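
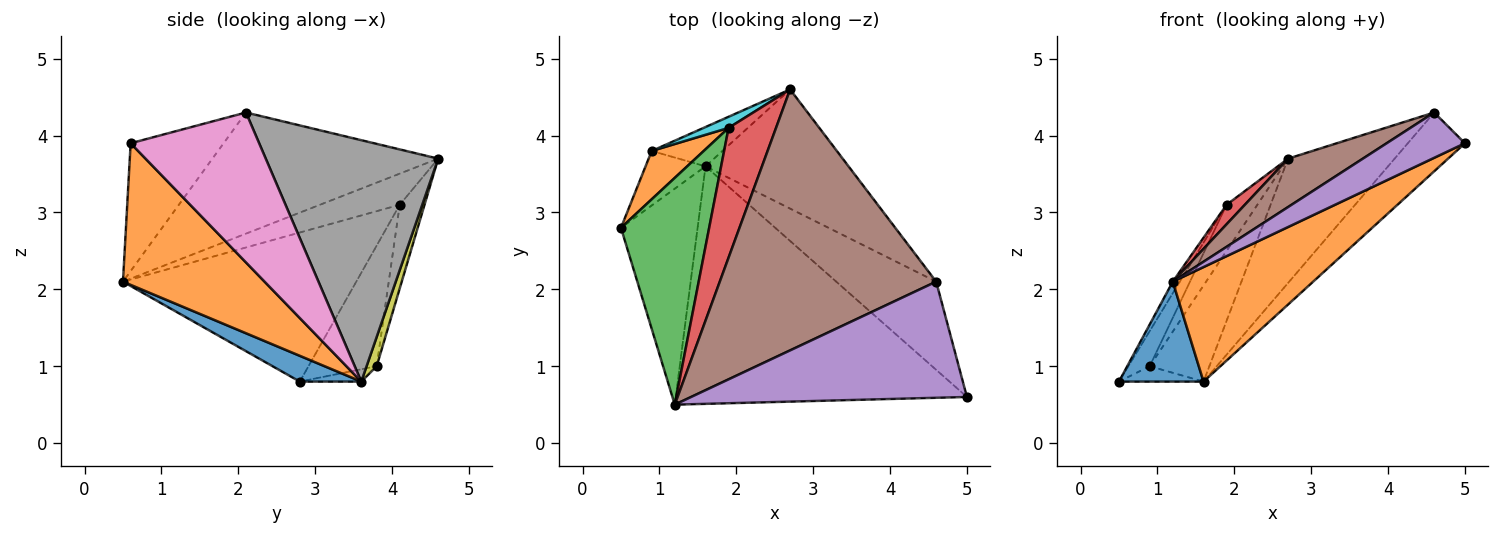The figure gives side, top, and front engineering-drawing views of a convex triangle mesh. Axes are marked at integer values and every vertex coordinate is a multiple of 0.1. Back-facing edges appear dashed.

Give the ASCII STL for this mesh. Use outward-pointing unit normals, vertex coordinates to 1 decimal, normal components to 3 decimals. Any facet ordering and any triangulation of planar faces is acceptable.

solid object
 facet normal 0.292 -0.402 -0.868
  outer loop
   vertex 1.6 3.6 0.8
   vertex 1.2 0.5 2.1
   vertex 0.5 2.8 0.8
  endloop
 endfacet
 facet normal 0.401 -0.398 -0.825
  outer loop
   vertex 1.6 3.6 0.8
   vertex 5.0 0.6 3.9
   vertex 1.2 0.5 2.1
  endloop
 endfacet
 facet normal -0.860 0.026 0.509
  outer loop
   vertex 1.9 4.1 3.1
   vertex 0.5 2.8 0.8
   vertex 1.2 0.5 2.1
  endloop
 endfacet
 facet normal -0.544 -0.125 0.830
  outer loop
   vertex 1.9 4.1 3.1
   vertex 1.2 0.5 2.1
   vertex 2.7 4.6 3.7
  endloop
 endfacet
 facet normal -0.396 -0.334 0.855
  outer loop
   vertex 4.6 2.1 4.3
   vertex 1.2 0.5 2.1
   vertex 5.0 0.6 3.9
  endloop
 endfacet
 facet normal -0.482 -0.160 0.861
  outer loop
   vertex 4.6 2.1 4.3
   vertex 2.7 4.6 3.7
   vertex 1.2 0.5 2.1
  endloop
 endfacet
 facet normal 0.780 0.347 -0.520
  outer loop
   vertex 4.6 2.1 4.3
   vertex 5.0 0.6 3.9
   vertex 1.6 3.6 0.8
  endloop
 endfacet
 facet normal 0.760 0.469 -0.450
  outer loop
   vertex 4.6 2.1 4.3
   vertex 1.6 3.6 0.8
   vertex 2.7 4.6 3.7
  endloop
 endfacet
 facet normal 0.154 0.915 -0.374
  outer loop
   vertex 0.9 3.8 1.0
   vertex 2.7 4.6 3.7
   vertex 1.6 3.6 0.8
  endloop
 endfacet
 facet normal -0.617 0.765 0.184
  outer loop
   vertex 0.9 3.8 1.0
   vertex 1.9 4.1 3.1
   vertex 2.7 4.6 3.7
  endloop
 endfacet
 facet normal -0.194 0.266 -0.944
  outer loop
   vertex 0.9 3.8 1.0
   vertex 1.6 3.6 0.8
   vertex 0.5 2.8 0.8
  endloop
 endfacet
 facet normal -0.882 0.277 0.381
  outer loop
   vertex 0.9 3.8 1.0
   vertex 0.5 2.8 0.8
   vertex 1.9 4.1 3.1
  endloop
 endfacet
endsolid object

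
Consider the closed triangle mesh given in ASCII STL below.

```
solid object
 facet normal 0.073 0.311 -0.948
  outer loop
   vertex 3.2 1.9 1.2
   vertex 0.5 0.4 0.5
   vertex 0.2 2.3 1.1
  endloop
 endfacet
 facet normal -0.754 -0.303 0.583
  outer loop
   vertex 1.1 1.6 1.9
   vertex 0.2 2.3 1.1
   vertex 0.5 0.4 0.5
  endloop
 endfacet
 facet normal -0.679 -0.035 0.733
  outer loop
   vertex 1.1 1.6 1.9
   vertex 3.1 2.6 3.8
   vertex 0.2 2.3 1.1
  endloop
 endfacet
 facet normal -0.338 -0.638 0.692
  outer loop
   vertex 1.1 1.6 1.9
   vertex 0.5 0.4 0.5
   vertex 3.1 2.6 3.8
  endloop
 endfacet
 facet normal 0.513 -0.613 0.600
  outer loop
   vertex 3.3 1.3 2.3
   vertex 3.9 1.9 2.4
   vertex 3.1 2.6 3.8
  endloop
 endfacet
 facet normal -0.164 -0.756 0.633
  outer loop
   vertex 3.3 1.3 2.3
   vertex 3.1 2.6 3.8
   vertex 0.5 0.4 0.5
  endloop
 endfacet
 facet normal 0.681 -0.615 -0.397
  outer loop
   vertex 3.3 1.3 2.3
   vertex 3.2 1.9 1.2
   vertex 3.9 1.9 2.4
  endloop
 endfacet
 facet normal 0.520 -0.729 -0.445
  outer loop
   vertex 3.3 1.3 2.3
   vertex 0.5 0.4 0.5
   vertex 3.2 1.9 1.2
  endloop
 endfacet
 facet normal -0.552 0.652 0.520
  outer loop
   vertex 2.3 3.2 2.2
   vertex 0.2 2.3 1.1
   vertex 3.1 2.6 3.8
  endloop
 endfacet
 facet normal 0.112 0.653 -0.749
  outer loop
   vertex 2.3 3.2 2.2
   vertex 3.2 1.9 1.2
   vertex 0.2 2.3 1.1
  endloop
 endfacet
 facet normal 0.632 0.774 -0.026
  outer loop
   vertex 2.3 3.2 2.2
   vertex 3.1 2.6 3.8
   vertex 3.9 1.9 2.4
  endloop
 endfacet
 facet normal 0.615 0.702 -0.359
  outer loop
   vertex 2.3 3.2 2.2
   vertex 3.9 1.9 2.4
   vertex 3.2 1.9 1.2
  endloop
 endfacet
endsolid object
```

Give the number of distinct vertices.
8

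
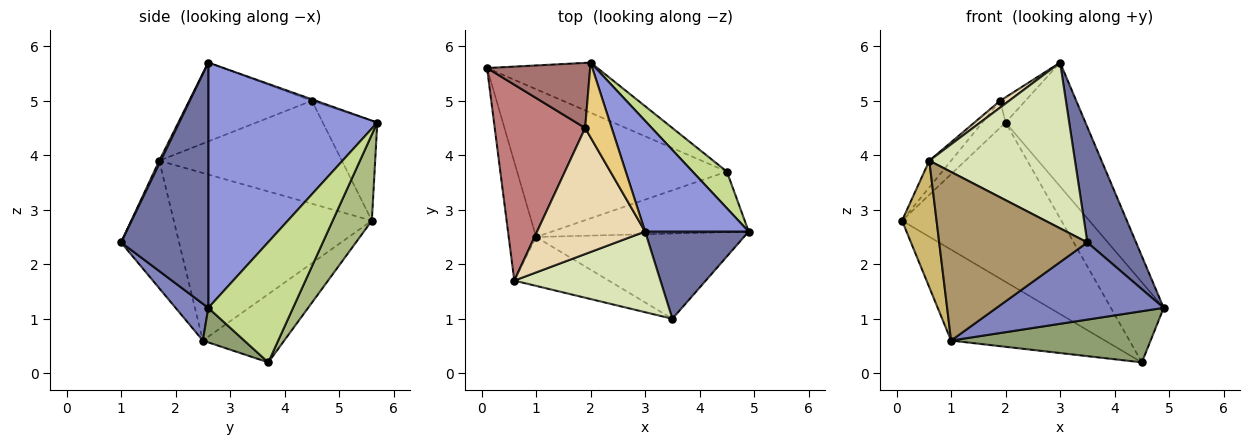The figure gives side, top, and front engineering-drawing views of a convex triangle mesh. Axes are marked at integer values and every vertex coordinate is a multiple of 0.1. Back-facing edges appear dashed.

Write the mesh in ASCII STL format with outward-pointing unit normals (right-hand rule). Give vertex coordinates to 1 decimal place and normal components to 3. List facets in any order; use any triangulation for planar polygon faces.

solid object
 facet normal 0.819 -0.457 0.346
  outer loop
   vertex 3.0 2.6 5.7
   vertex 3.5 1.0 2.4
   vertex 4.9 2.6 1.2
  endloop
 endfacet
 facet normal 0.130 -0.665 -0.735
  outer loop
   vertex 1.0 2.5 0.6
   vertex 4.9 2.6 1.2
   vertex 3.5 1.0 2.4
  endloop
 endfacet
 facet normal 0.845 0.399 0.357
  outer loop
   vertex 2.0 5.7 4.6
   vertex 3.0 2.6 5.7
   vertex 4.9 2.6 1.2
  endloop
 endfacet
 facet normal -0.267 0.505 -0.821
  outer loop
   vertex 4.5 3.7 0.2
   vertex 1.0 2.5 0.6
   vertex 0.1 5.6 2.8
  endloop
 endfacet
 facet normal 0.133 -0.640 -0.757
  outer loop
   vertex 4.5 3.7 0.2
   vertex 4.9 2.6 1.2
   vertex 1.0 2.5 0.6
  endloop
 endfacet
 facet normal 0.228 0.929 -0.292
  outer loop
   vertex 4.5 3.7 0.2
   vertex 0.1 5.6 2.8
   vertex 2.0 5.7 4.6
  endloop
 endfacet
 facet normal 0.825 0.514 0.235
  outer loop
   vertex 4.5 3.7 0.2
   vertex 2.0 5.7 4.6
   vertex 4.9 2.6 1.2
  endloop
 endfacet
 facet normal 0.009 -0.899 0.437
  outer loop
   vertex 0.6 1.7 3.9
   vertex 3.5 1.0 2.4
   vertex 3.0 2.6 5.7
  endloop
 endfacet
 facet normal -0.352 -0.899 -0.261
  outer loop
   vertex 0.6 1.7 3.9
   vertex 1.0 2.5 0.6
   vertex 3.5 1.0 2.4
  endloop
 endfacet
 facet normal -0.973 -0.170 -0.159
  outer loop
   vertex 0.6 1.7 3.9
   vertex 0.1 5.6 2.8
   vertex 1.0 2.5 0.6
  endloop
 endfacet
 facet normal -0.050 0.320 0.946
  outer loop
   vertex 1.9 4.5 5.0
   vertex 3.0 2.6 5.7
   vertex 2.0 5.7 4.6
  endloop
 endfacet
 facet normal -0.589 -0.044 0.807
  outer loop
   vertex 1.9 4.5 5.0
   vertex 0.6 1.7 3.9
   vertex 3.0 2.6 5.7
  endloop
 endfacet
 facet normal -0.667 0.285 0.688
  outer loop
   vertex 1.9 4.5 5.0
   vertex 2.0 5.7 4.6
   vertex 0.1 5.6 2.8
  endloop
 endfacet
 facet normal -0.748 0.089 0.657
  outer loop
   vertex 1.9 4.5 5.0
   vertex 0.1 5.6 2.8
   vertex 0.6 1.7 3.9
  endloop
 endfacet
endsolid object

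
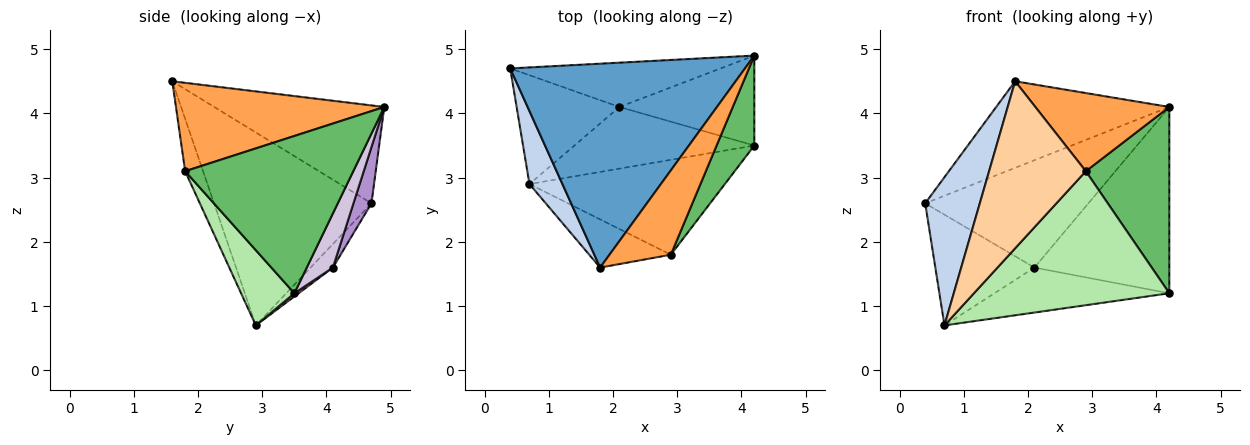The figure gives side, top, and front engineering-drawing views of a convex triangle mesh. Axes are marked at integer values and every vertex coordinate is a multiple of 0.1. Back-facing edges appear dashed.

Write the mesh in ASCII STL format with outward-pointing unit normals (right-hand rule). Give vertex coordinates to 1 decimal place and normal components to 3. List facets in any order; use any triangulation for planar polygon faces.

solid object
 facet normal -0.358 0.365 0.859
  outer loop
   vertex 1.8 1.6 4.5
   vertex 4.2 4.9 4.1
   vertex 0.4 4.7 2.6
  endloop
 endfacet
 facet normal -0.933 -0.324 0.159
  outer loop
   vertex 0.7 2.9 0.7
   vertex 1.8 1.6 4.5
   vertex 0.4 4.7 2.6
  endloop
 endfacet
 facet normal 0.726 -0.467 0.504
  outer loop
   vertex 2.9 1.8 3.1
   vertex 4.2 4.9 4.1
   vertex 1.8 1.6 4.5
  endloop
 endfacet
 facet normal -0.175 -0.946 -0.273
  outer loop
   vertex 2.9 1.8 3.1
   vertex 1.8 1.6 4.5
   vertex 0.7 2.9 0.7
  endloop
 endfacet
 facet normal 0.876 -0.435 0.210
  outer loop
   vertex 4.2 3.5 1.2
   vertex 4.2 4.9 4.1
   vertex 2.9 1.8 3.1
  endloop
 endfacet
 facet normal 0.217 -0.797 -0.564
  outer loop
   vertex 4.2 3.5 1.2
   vertex 2.9 1.8 3.1
   vertex 0.7 2.9 0.7
  endloop
 endfacet
 facet normal -0.159 0.704 -0.692
  outer loop
   vertex 2.1 4.1 1.6
   vertex 0.7 2.9 0.7
   vertex 0.4 4.7 2.6
  endloop
 endfacet
 facet normal 0.014 0.589 -0.808
  outer loop
   vertex 2.1 4.1 1.6
   vertex 4.2 3.5 1.2
   vertex 0.7 2.9 0.7
  endloop
 endfacet
 facet normal 0.101 0.920 -0.379
  outer loop
   vertex 2.1 4.1 1.6
   vertex 0.4 4.7 2.6
   vertex 4.2 4.9 4.1
  endloop
 endfacet
 facet normal 0.172 0.887 -0.428
  outer loop
   vertex 2.1 4.1 1.6
   vertex 4.2 4.9 4.1
   vertex 4.2 3.5 1.2
  endloop
 endfacet
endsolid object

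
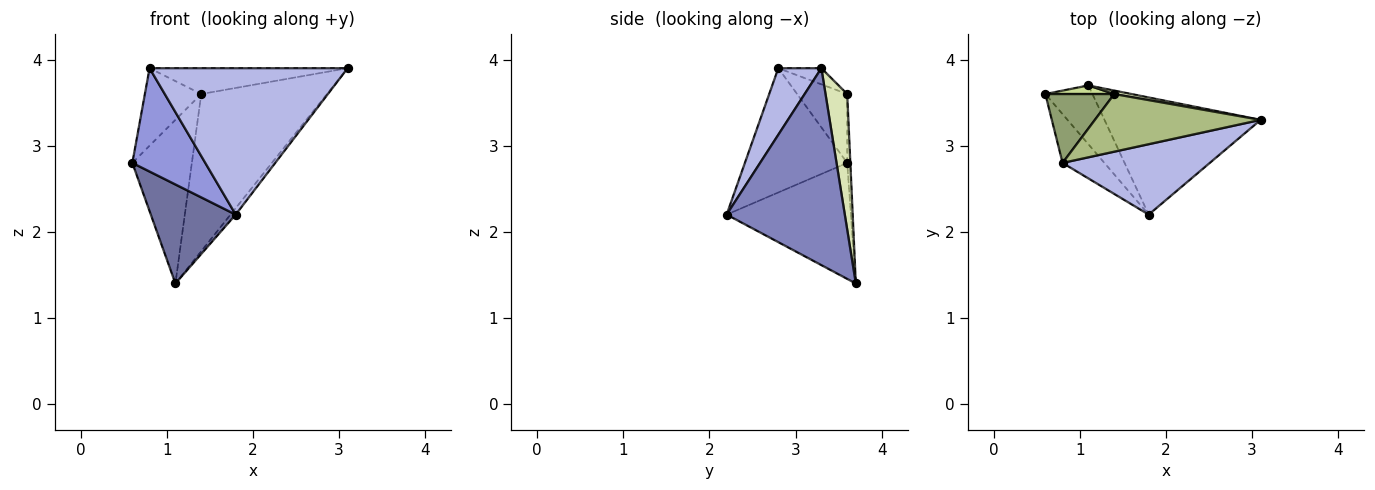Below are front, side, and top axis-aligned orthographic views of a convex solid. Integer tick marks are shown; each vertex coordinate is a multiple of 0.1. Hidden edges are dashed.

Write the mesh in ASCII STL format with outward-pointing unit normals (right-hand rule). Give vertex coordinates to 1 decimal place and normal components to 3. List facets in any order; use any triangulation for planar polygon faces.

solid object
 facet normal -0.783 -0.535 -0.318
  outer loop
   vertex 1.1 3.7 1.4
   vertex 1.8 2.2 2.2
   vertex 0.6 3.6 2.8
  endloop
 endfacet
 facet normal 0.783 0.034 -0.621
  outer loop
   vertex 1.1 3.7 1.4
   vertex 3.1 3.3 3.9
   vertex 1.8 2.2 2.2
  endloop
 endfacet
 facet normal -0.785 -0.560 -0.264
  outer loop
   vertex 0.8 2.8 3.9
   vertex 0.6 3.6 2.8
   vertex 1.8 2.2 2.2
  endloop
 endfacet
 facet normal 0.192 -0.884 0.425
  outer loop
   vertex 0.8 2.8 3.9
   vertex 1.8 2.2 2.2
   vertex 3.1 3.3 3.9
  endloop
 endfacet
 facet normal -0.553 0.623 0.553
  outer loop
   vertex 1.4 3.6 3.6
   vertex 0.6 3.6 2.8
   vertex 0.8 2.8 3.9
  endloop
 endfacet
 facet normal -0.089 0.407 0.909
  outer loop
   vertex 1.4 3.6 3.6
   vertex 0.8 2.8 3.9
   vertex 3.1 3.3 3.9
  endloop
 endfacet
 facet normal -0.052 0.997 0.052
  outer loop
   vertex 1.4 3.6 3.6
   vertex 1.1 3.7 1.4
   vertex 0.6 3.6 2.8
  endloop
 endfacet
 facet normal 0.170 0.985 0.022
  outer loop
   vertex 1.4 3.6 3.6
   vertex 3.1 3.3 3.9
   vertex 1.1 3.7 1.4
  endloop
 endfacet
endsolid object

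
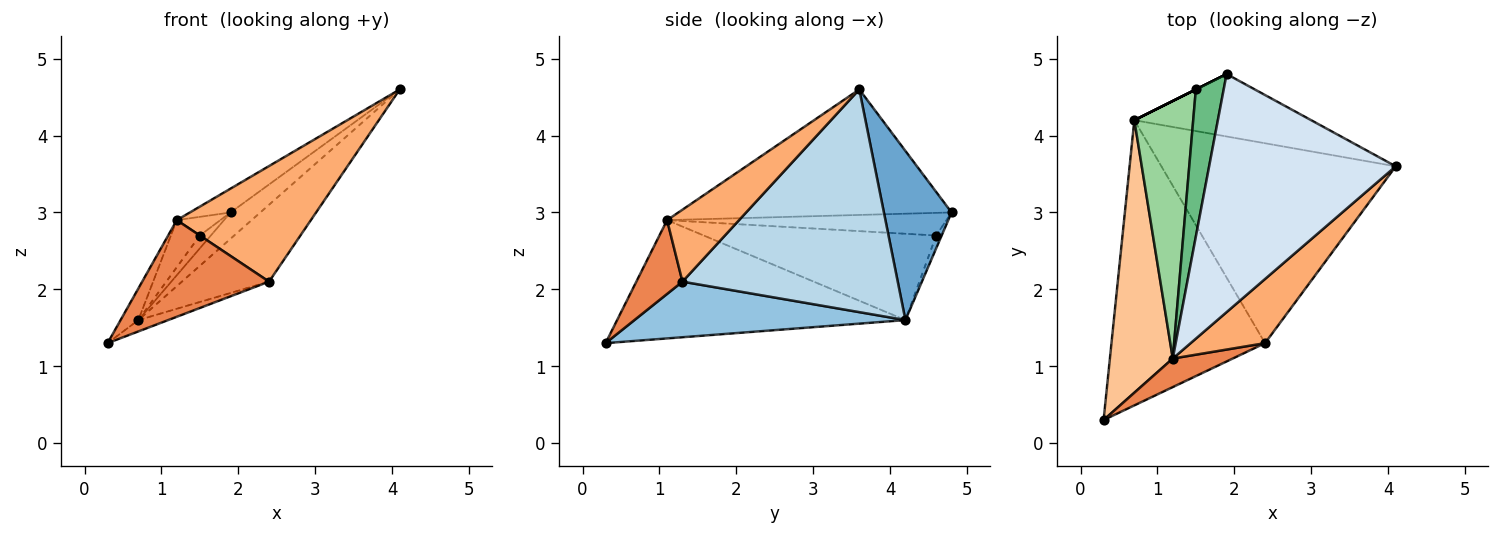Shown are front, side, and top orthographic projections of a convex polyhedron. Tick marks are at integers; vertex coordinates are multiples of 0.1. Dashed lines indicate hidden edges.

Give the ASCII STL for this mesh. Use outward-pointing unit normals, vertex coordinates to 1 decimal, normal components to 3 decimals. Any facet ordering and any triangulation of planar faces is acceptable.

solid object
 facet normal 0.661 0.291 -0.691
  outer loop
   vertex 0.7 4.2 1.6
   vertex 1.9 4.8 3.0
   vertex 4.1 3.6 4.6
  endloop
 endfacet
 facet normal 0.340 0.037 -0.940
  outer loop
   vertex 2.4 1.3 2.1
   vertex 0.3 0.3 1.3
   vertex 0.7 4.2 1.6
  endloop
 endfacet
 facet normal 0.664 0.269 -0.698
  outer loop
   vertex 2.4 1.3 2.1
   vertex 0.7 4.2 1.6
   vertex 4.1 3.6 4.6
  endloop
 endfacet
 facet normal -0.556 0.083 0.827
  outer loop
   vertex 1.2 1.1 2.9
   vertex 4.1 3.6 4.6
   vertex 1.9 4.8 3.0
  endloop
 endfacet
 facet normal 0.329 -0.906 0.268
  outer loop
   vertex 1.2 1.1 2.9
   vertex 0.3 0.3 1.3
   vertex 2.4 1.3 2.1
  endloop
 endfacet
 facet normal 0.425 -0.792 0.439
  outer loop
   vertex 1.2 1.1 2.9
   vertex 2.4 1.3 2.1
   vertex 4.1 3.6 4.6
  endloop
 endfacet
 facet normal -0.882 0.054 0.469
  outer loop
   vertex 1.2 1.1 2.9
   vertex 0.7 4.2 1.6
   vertex 0.3 0.3 1.3
  endloop
 endfacet
 facet normal -0.447 0.894 0.000
  outer loop
   vertex 1.5 4.6 2.7
   vertex 1.9 4.8 3.0
   vertex 0.7 4.2 1.6
  endloop
 endfacet
 facet normal -0.628 0.098 0.772
  outer loop
   vertex 1.5 4.6 2.7
   vertex 1.2 1.1 2.9
   vertex 1.9 4.8 3.0
  endloop
 endfacet
 facet normal -0.822 0.102 0.560
  outer loop
   vertex 1.5 4.6 2.7
   vertex 0.7 4.2 1.6
   vertex 1.2 1.1 2.9
  endloop
 endfacet
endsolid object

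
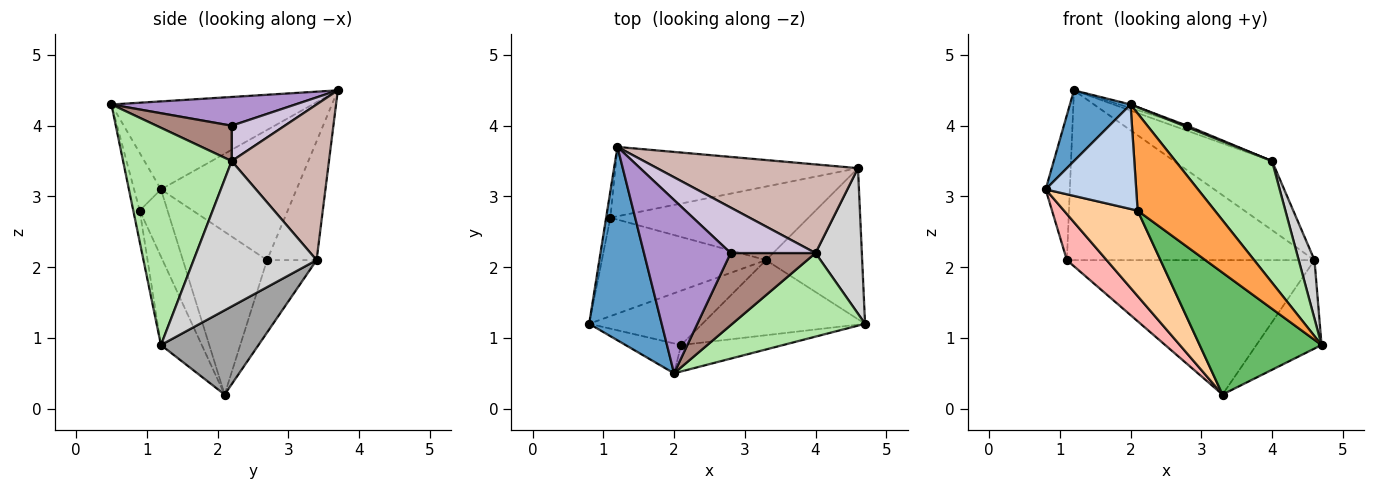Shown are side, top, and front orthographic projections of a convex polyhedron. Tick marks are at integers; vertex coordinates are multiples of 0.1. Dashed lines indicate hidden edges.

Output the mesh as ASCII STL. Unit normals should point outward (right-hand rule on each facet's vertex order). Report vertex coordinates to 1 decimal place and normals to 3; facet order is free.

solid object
 facet normal -0.752 -0.227 0.619
  outer loop
   vertex 2.0 0.5 4.3
   vertex 1.2 3.7 4.5
   vertex 0.8 1.2 3.1
  endloop
 endfacet
 facet normal -0.274 -0.924 -0.265
  outer loop
   vertex 2.1 0.9 2.8
   vertex 2.0 0.5 4.3
   vertex 0.8 1.2 3.1
  endloop
 endfacet
 facet normal -0.080 -0.962 -0.262
  outer loop
   vertex 2.1 0.9 2.8
   vertex 4.7 1.2 0.9
   vertex 2.0 0.5 4.3
  endloop
 endfacet
 facet normal -0.304 -0.804 -0.511
  outer loop
   vertex 2.1 0.9 2.8
   vertex 0.8 1.2 3.1
   vertex 3.3 2.1 0.2
  endloop
 endfacet
 facet normal -0.274 -0.819 -0.504
  outer loop
   vertex 2.1 0.9 2.8
   vertex 3.3 2.1 0.2
   vertex 4.7 1.2 0.9
  endloop
 endfacet
 facet normal 0.680 -0.604 0.415
  outer loop
   vertex 4.0 2.2 3.5
   vertex 2.0 0.5 4.3
   vertex 4.7 1.2 0.9
  endloop
 endfacet
 facet normal -0.984 0.175 -0.032
  outer loop
   vertex 1.1 2.7 2.1
   vertex 0.8 1.2 3.1
   vertex 1.2 3.7 4.5
  endloop
 endfacet
 facet normal -0.668 -0.316 -0.674
  outer loop
   vertex 1.1 2.7 2.1
   vertex 3.3 2.1 0.2
   vertex 0.8 1.2 3.1
  endloop
 endfacet
 facet normal 0.315 0.019 0.949
  outer loop
   vertex 2.8 2.2 4.0
   vertex 1.2 3.7 4.5
   vertex 2.0 0.5 4.3
  endloop
 endfacet
 facet normal 0.383 0.102 0.918
  outer loop
   vertex 2.8 2.2 4.0
   vertex 4.0 2.2 3.5
   vertex 1.2 3.7 4.5
  endloop
 endfacet
 facet normal 0.385 -0.018 0.923
  outer loop
   vertex 2.8 2.2 4.0
   vertex 2.0 0.5 4.3
   vertex 4.0 2.2 3.5
  endloop
 endfacet
 facet normal 0.521 0.525 0.673
  outer loop
   vertex 4.6 3.4 2.1
   vertex 1.2 3.7 4.5
   vertex 4.0 2.2 3.5
  endloop
 endfacet
 facet normal -0.182 0.910 -0.372
  outer loop
   vertex 4.6 3.4 2.1
   vertex 1.1 2.7 2.1
   vertex 1.2 3.7 4.5
  endloop
 endfacet
 facet normal -0.173 0.864 -0.473
  outer loop
   vertex 4.6 3.4 2.1
   vertex 3.3 2.1 0.2
   vertex 1.1 2.7 2.1
  endloop
 endfacet
 facet normal 0.603 0.403 -0.688
  outer loop
   vertex 4.6 3.4 2.1
   vertex 4.7 1.2 0.9
   vertex 3.3 2.1 0.2
  endloop
 endfacet
 facet normal 0.946 -0.121 0.301
  outer loop
   vertex 4.6 3.4 2.1
   vertex 4.0 2.2 3.5
   vertex 4.7 1.2 0.9
  endloop
 endfacet
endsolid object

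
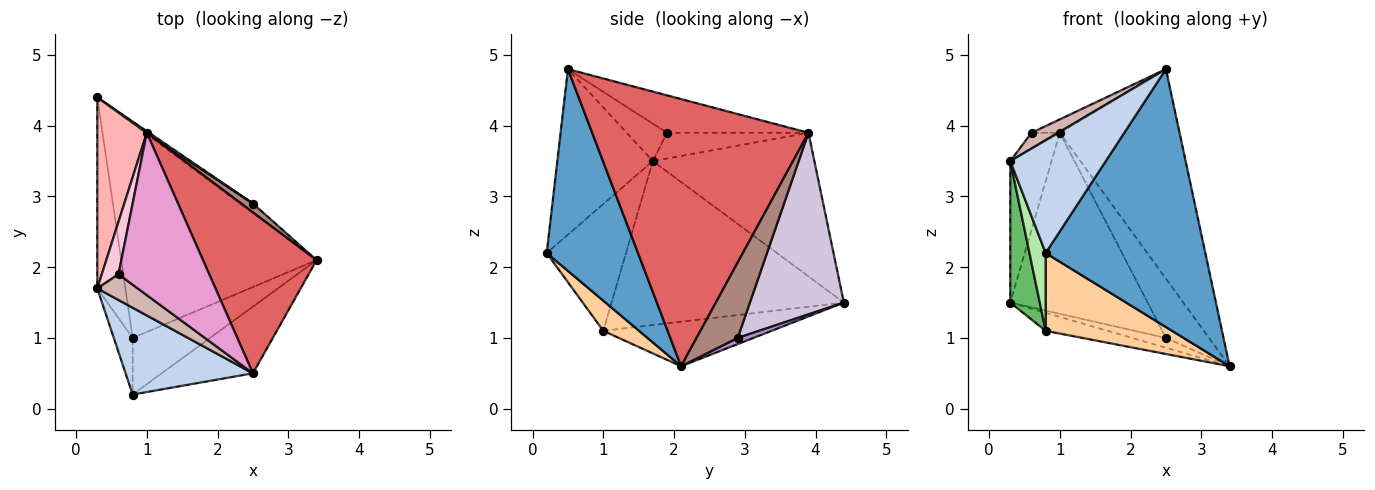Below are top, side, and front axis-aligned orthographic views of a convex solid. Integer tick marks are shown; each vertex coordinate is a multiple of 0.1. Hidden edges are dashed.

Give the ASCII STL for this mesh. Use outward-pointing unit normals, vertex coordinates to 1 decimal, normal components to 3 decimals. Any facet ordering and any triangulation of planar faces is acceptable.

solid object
 facet normal 0.484 -0.847 -0.219
  outer loop
   vertex 2.5 0.5 4.8
   vertex 0.8 0.2 2.2
   vertex 3.4 2.1 0.6
  endloop
 endfacet
 facet normal -0.621 -0.621 0.478
  outer loop
   vertex 0.3 1.7 3.5
   vertex 0.8 0.2 2.2
   vertex 2.5 0.5 4.8
  endloop
 endfacet
 facet normal -0.221 0.082 -0.972
  outer loop
   vertex 0.8 1.0 1.1
   vertex 0.3 4.4 1.5
   vertex 3.4 2.1 0.6
  endloop
 endfacet
 facet normal 0.223 -0.788 -0.573
  outer loop
   vertex 0.8 1.0 1.1
   vertex 3.4 2.1 0.6
   vertex 0.8 0.2 2.2
  endloop
 endfacet
 facet normal -0.978 -0.124 -0.168
  outer loop
   vertex 0.8 1.0 1.1
   vertex 0.3 1.7 3.5
   vertex 0.3 4.4 1.5
  endloop
 endfacet
 facet normal -0.969 -0.198 -0.144
  outer loop
   vertex 0.8 1.0 1.1
   vertex 0.8 0.2 2.2
   vertex 0.3 1.7 3.5
  endloop
 endfacet
 facet normal 0.820 0.454 0.349
  outer loop
   vertex 1.0 3.9 3.9
   vertex 2.5 0.5 4.8
   vertex 3.4 2.1 0.6
  endloop
 endfacet
 facet normal -0.919 0.235 0.317
  outer loop
   vertex 1.0 3.9 3.9
   vertex 0.3 4.4 1.5
   vertex 0.3 1.7 3.5
  endloop
 endfacet
 facet normal 0.319 0.686 -0.654
  outer loop
   vertex 2.5 2.9 1.0
   vertex 3.4 2.1 0.6
   vertex 0.3 4.4 1.5
  endloop
 endfacet
 facet normal 0.564 0.825 0.007
  outer loop
   vertex 2.5 2.9 1.0
   vertex 0.3 4.4 1.5
   vertex 1.0 3.9 3.9
  endloop
 endfacet
 facet normal 0.687 0.719 0.107
  outer loop
   vertex 2.5 2.9 1.0
   vertex 1.0 3.9 3.9
   vertex 3.4 2.1 0.6
  endloop
 endfacet
 facet normal -0.619 -0.410 0.670
  outer loop
   vertex 0.6 1.9 3.9
   vertex 0.3 1.7 3.5
   vertex 2.5 0.5 4.8
  endloop
 endfacet
 facet normal -0.380 0.076 0.922
  outer loop
   vertex 0.6 1.9 3.9
   vertex 2.5 0.5 4.8
   vertex 1.0 3.9 3.9
  endloop
 endfacet
 facet normal -0.827 0.165 0.537
  outer loop
   vertex 0.6 1.9 3.9
   vertex 1.0 3.9 3.9
   vertex 0.3 1.7 3.5
  endloop
 endfacet
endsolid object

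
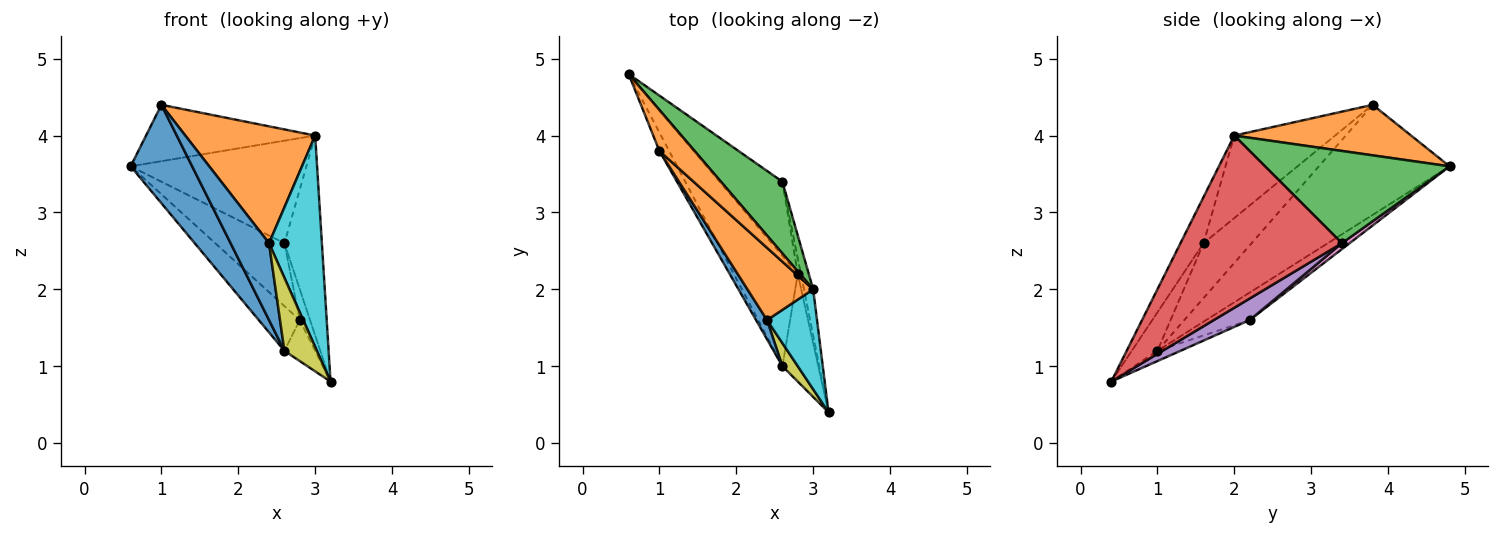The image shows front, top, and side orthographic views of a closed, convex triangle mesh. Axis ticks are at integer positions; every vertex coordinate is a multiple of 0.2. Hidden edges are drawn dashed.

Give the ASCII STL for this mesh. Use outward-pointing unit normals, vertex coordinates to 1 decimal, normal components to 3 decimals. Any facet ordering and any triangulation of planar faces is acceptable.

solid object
 facet normal -0.902 -0.424 -0.080
  outer loop
   vertex 2.6 1.0 1.2
   vertex 1.0 3.8 4.4
   vertex 0.6 4.8 3.6
  endloop
 endfacet
 facet normal 0.646 0.618 0.449
  outer loop
   vertex 3.0 2.0 4.0
   vertex 0.6 4.8 3.6
   vertex 1.0 3.8 4.4
  endloop
 endfacet
 facet normal 0.652 0.621 0.435
  outer loop
   vertex 3.0 2.0 4.0
   vertex 2.6 3.4 2.6
   vertex 0.6 4.8 3.6
  endloop
 endfacet
 facet normal 0.973 0.226 -0.052
  outer loop
   vertex 3.0 2.0 4.0
   vertex 3.2 0.4 0.8
   vertex 2.6 3.4 2.6
  endloop
 endfacet
 facet normal 0.953 0.272 -0.136
  outer loop
   vertex 2.8 2.2 1.6
   vertex 2.6 3.4 2.6
   vertex 3.2 0.4 0.8
  endloop
 endfacet
 facet normal -0.258 0.344 -0.903
  outer loop
   vertex 2.8 2.2 1.6
   vertex 3.2 0.4 0.8
   vertex 2.6 1.0 1.2
  endloop
 endfacet
 facet normal 0.072 0.646 -0.760
  outer loop
   vertex 2.8 2.2 1.6
   vertex 0.6 4.8 3.6
   vertex 2.6 3.4 2.6
  endloop
 endfacet
 facet normal -0.371 0.349 -0.861
  outer loop
   vertex 2.8 2.2 1.6
   vertex 2.6 1.0 1.2
   vertex 0.6 4.8 3.6
  endloop
 endfacet
 facet normal -0.601 -0.762 0.241
  outer loop
   vertex 2.4 1.6 2.6
   vertex 2.6 1.0 1.2
   vertex 3.2 0.4 0.8
  endloop
 endfacet
 facet normal -0.367 -0.841 0.398
  outer loop
   vertex 2.4 1.6 2.6
   vertex 3.2 0.4 0.8
   vertex 3.0 2.0 4.0
  endloop
 endfacet
 facet normal -0.772 -0.617 0.154
  outer loop
   vertex 2.4 1.6 2.6
   vertex 1.0 3.8 4.4
   vertex 2.6 1.0 1.2
  endloop
 endfacet
 facet normal -0.551 -0.710 0.439
  outer loop
   vertex 2.4 1.6 2.6
   vertex 3.0 2.0 4.0
   vertex 1.0 3.8 4.4
  endloop
 endfacet
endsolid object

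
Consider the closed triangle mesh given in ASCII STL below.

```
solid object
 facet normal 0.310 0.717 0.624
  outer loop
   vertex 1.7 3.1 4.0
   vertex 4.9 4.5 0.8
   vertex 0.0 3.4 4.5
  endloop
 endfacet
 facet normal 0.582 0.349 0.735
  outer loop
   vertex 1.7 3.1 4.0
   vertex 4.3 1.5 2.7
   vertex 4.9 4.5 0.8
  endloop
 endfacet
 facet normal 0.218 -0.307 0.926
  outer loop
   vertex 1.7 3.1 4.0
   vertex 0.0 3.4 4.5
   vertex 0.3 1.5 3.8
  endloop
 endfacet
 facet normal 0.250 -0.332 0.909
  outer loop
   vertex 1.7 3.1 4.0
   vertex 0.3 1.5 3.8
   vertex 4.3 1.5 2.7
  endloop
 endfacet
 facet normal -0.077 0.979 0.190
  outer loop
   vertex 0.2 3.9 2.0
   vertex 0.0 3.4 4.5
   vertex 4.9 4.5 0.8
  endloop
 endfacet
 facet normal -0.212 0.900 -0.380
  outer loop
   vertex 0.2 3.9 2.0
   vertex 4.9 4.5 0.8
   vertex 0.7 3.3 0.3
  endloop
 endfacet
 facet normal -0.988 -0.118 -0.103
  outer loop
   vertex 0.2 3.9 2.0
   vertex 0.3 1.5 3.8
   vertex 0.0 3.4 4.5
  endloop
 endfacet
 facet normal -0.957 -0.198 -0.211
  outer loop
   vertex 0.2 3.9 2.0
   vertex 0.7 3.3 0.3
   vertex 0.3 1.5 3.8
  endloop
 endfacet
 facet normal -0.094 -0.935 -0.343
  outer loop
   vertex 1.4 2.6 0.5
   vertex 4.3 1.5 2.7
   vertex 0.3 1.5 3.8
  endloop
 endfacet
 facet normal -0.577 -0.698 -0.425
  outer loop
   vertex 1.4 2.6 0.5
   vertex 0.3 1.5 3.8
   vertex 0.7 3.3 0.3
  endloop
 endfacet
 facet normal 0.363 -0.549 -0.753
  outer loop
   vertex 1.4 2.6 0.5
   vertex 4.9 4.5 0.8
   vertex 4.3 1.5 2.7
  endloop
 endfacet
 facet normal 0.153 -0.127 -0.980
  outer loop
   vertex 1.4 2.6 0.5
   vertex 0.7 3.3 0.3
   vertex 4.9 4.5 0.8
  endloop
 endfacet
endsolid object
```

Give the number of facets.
12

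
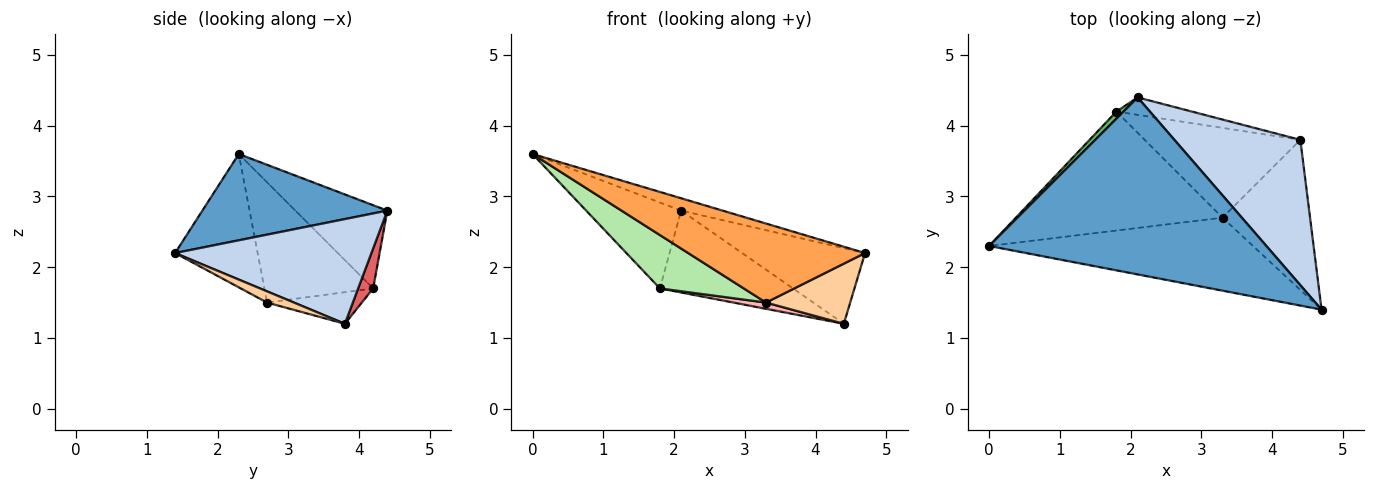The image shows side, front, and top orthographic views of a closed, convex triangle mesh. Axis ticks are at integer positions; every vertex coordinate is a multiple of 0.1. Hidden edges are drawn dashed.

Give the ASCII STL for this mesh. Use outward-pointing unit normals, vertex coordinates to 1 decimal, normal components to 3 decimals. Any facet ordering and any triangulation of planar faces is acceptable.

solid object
 facet normal 0.297 0.066 0.953
  outer loop
   vertex 2.1 4.4 2.8
   vertex 0.0 2.3 3.6
   vertex 4.7 1.4 2.2
  endloop
 endfacet
 facet normal 0.594 0.372 0.714
  outer loop
   vertex 4.4 3.8 1.2
   vertex 2.1 4.4 2.8
   vertex 4.7 1.4 2.2
  endloop
 endfacet
 facet normal -0.324 -0.695 -0.642
  outer loop
   vertex 3.3 2.7 1.5
   vertex 4.7 1.4 2.2
   vertex 0.0 2.3 3.6
  endloop
 endfacet
 facet normal 0.118 -0.369 -0.922
  outer loop
   vertex 3.3 2.7 1.5
   vertex 4.4 3.8 1.2
   vertex 4.7 1.4 2.2
  endloop
 endfacet
 facet normal -0.695 0.717 0.059
  outer loop
   vertex 1.8 4.2 1.7
   vertex 0.0 2.3 3.6
   vertex 2.1 4.4 2.8
  endloop
 endfacet
 facet normal -0.469 -0.362 -0.806
  outer loop
   vertex 1.8 4.2 1.7
   vertex 3.3 2.7 1.5
   vertex 0.0 2.3 3.6
  endloop
 endfacet
 facet normal 0.110 0.972 -0.207
  outer loop
   vertex 1.8 4.2 1.7
   vertex 2.1 4.4 2.8
   vertex 4.4 3.8 1.2
  endloop
 endfacet
 facet normal -0.199 -0.068 -0.978
  outer loop
   vertex 1.8 4.2 1.7
   vertex 4.4 3.8 1.2
   vertex 3.3 2.7 1.5
  endloop
 endfacet
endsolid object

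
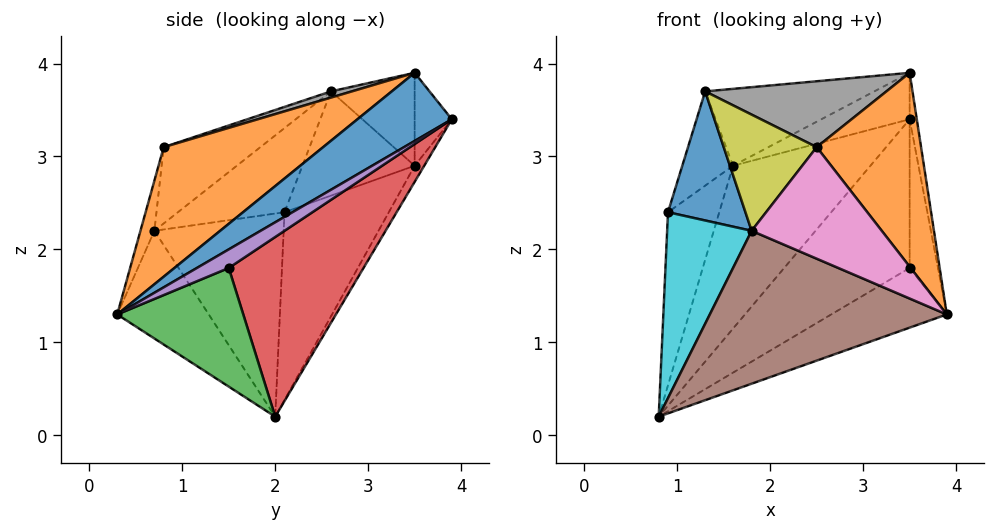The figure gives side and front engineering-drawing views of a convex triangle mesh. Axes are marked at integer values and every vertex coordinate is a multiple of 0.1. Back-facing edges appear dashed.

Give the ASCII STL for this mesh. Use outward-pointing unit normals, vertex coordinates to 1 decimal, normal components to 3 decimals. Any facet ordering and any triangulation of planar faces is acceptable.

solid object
 facet normal 0.995 0.075 0.060
  outer loop
   vertex 3.5 3.5 3.9
   vertex 3.9 0.3 1.3
   vertex 3.5 3.9 3.4
  endloop
 endfacet
 facet normal 0.652 -0.427 0.626
  outer loop
   vertex 2.5 0.8 3.1
   vertex 3.9 0.3 1.3
   vertex 3.5 3.5 3.9
  endloop
 endfacet
 facet normal 0.513 0.470 -0.718
  outer loop
   vertex 3.5 1.5 1.8
   vertex 3.9 0.3 1.3
   vertex 0.8 2.0 0.2
  endloop
 endfacet
 facet normal 0.512 0.477 -0.715
  outer loop
   vertex 3.5 1.5 1.8
   vertex 0.8 2.0 0.2
   vertex 3.5 3.9 3.4
  endloop
 endfacet
 facet normal 0.529 0.471 -0.706
  outer loop
   vertex 3.5 1.5 1.8
   vertex 3.5 3.9 3.4
   vertex 3.9 0.3 1.3
  endloop
 endfacet
 facet normal -0.331 -0.858 -0.392
  outer loop
   vertex 1.8 0.7 2.2
   vertex 0.8 2.0 0.2
   vertex 3.9 0.3 1.3
  endloop
 endfacet
 facet normal -0.105 -0.976 0.190
  outer loop
   vertex 1.8 0.7 2.2
   vertex 3.9 0.3 1.3
   vertex 2.5 0.8 3.1
  endloop
 endfacet
 facet normal 0.034 -0.296 0.955
  outer loop
   vertex 1.3 2.6 3.7
   vertex 2.5 0.8 3.1
   vertex 3.5 3.5 3.9
  endloop
 endfacet
 facet normal -0.608 -0.584 0.538
  outer loop
   vertex 1.3 2.6 3.7
   vertex 1.8 0.7 2.2
   vertex 2.5 0.8 3.1
  endloop
 endfacet
 facet normal -0.835 -0.546 0.063
  outer loop
   vertex 0.9 2.1 2.4
   vertex 0.8 2.0 0.2
   vertex 1.8 0.7 2.2
  endloop
 endfacet
 facet normal -0.731 -0.531 0.429
  outer loop
   vertex 0.9 2.1 2.4
   vertex 1.8 0.7 2.2
   vertex 1.3 2.6 3.7
  endloop
 endfacet
 facet normal -0.312 0.742 0.593
  outer loop
   vertex 1.6 3.5 2.9
   vertex 3.5 3.5 3.9
   vertex 3.5 3.9 3.4
  endloop
 endfacet
 facet normal -0.339 0.686 0.644
  outer loop
   vertex 1.6 3.5 2.9
   vertex 1.3 2.6 3.7
   vertex 3.5 3.5 3.9
  endloop
 endfacet
 facet normal -0.061 0.880 -0.471
  outer loop
   vertex 1.6 3.5 2.9
   vertex 3.5 3.9 3.4
   vertex 0.8 2.0 0.2
  endloop
 endfacet
 facet normal -0.897 0.441 0.021
  outer loop
   vertex 1.6 3.5 2.9
   vertex 0.8 2.0 0.2
   vertex 0.9 2.1 2.4
  endloop
 endfacet
 facet normal -0.904 0.409 0.121
  outer loop
   vertex 1.6 3.5 2.9
   vertex 0.9 2.1 2.4
   vertex 1.3 2.6 3.7
  endloop
 endfacet
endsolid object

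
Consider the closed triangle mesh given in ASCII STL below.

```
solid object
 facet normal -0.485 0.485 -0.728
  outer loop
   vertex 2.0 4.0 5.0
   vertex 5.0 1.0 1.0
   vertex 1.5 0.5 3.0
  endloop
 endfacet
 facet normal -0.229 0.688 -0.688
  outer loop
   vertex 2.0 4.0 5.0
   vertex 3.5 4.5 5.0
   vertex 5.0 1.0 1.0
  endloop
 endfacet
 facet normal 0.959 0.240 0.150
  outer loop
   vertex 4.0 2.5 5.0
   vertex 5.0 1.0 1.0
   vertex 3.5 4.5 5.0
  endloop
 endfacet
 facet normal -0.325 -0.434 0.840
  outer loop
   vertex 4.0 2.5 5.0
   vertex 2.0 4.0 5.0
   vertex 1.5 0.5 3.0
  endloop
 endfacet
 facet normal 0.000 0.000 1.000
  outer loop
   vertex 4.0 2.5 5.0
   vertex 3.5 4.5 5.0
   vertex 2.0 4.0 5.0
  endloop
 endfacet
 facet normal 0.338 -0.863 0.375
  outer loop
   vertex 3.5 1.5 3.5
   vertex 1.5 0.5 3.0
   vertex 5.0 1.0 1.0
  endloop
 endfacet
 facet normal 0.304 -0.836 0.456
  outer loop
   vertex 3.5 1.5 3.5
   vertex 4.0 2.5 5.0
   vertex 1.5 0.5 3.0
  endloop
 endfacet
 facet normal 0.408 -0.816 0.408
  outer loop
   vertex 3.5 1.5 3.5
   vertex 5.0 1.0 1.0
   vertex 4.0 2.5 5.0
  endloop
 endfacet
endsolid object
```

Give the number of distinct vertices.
6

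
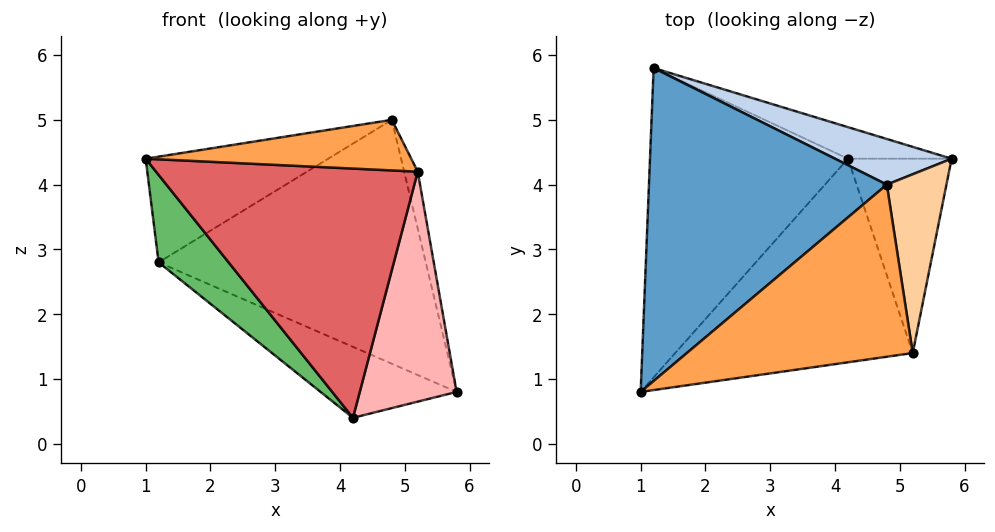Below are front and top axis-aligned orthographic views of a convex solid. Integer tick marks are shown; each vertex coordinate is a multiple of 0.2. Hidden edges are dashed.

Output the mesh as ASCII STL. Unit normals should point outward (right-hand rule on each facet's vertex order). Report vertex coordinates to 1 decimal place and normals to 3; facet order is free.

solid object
 facet normal -0.386 0.295 0.874
  outer loop
   vertex 4.8 4.0 5.0
   vertex 1.2 5.8 2.8
   vertex 1.0 0.8 4.4
  endloop
 endfacet
 facet normal 0.354 0.919 0.172
  outer loop
   vertex 4.8 4.0 5.0
   vertex 5.8 4.4 0.8
   vertex 1.2 5.8 2.8
  endloop
 endfacet
 facet normal 0.086 -0.281 0.956
  outer loop
   vertex 5.2 1.4 4.2
   vertex 4.8 4.0 5.0
   vertex 1.0 0.8 4.4
  endloop
 endfacet
 facet normal 0.968 0.076 0.238
  outer loop
   vertex 5.2 1.4 4.2
   vertex 5.8 4.4 0.8
   vertex 4.8 4.0 5.0
  endloop
 endfacet
 facet normal -0.668 -0.203 -0.716
  outer loop
   vertex 4.2 4.4 0.4
   vertex 1.0 0.8 4.4
   vertex 1.2 5.8 2.8
  endloop
 endfacet
 facet normal 0.101 0.909 -0.404
  outer loop
   vertex 4.2 4.4 0.4
   vertex 1.2 5.8 2.8
   vertex 5.8 4.4 0.8
  endloop
 endfacet
 facet normal 0.080 -0.772 -0.631
  outer loop
   vertex 4.2 4.4 0.4
   vertex 5.2 1.4 4.2
   vertex 1.0 0.8 4.4
  endloop
 endfacet
 facet normal 0.159 -0.754 -0.637
  outer loop
   vertex 4.2 4.4 0.4
   vertex 5.8 4.4 0.8
   vertex 5.2 1.4 4.2
  endloop
 endfacet
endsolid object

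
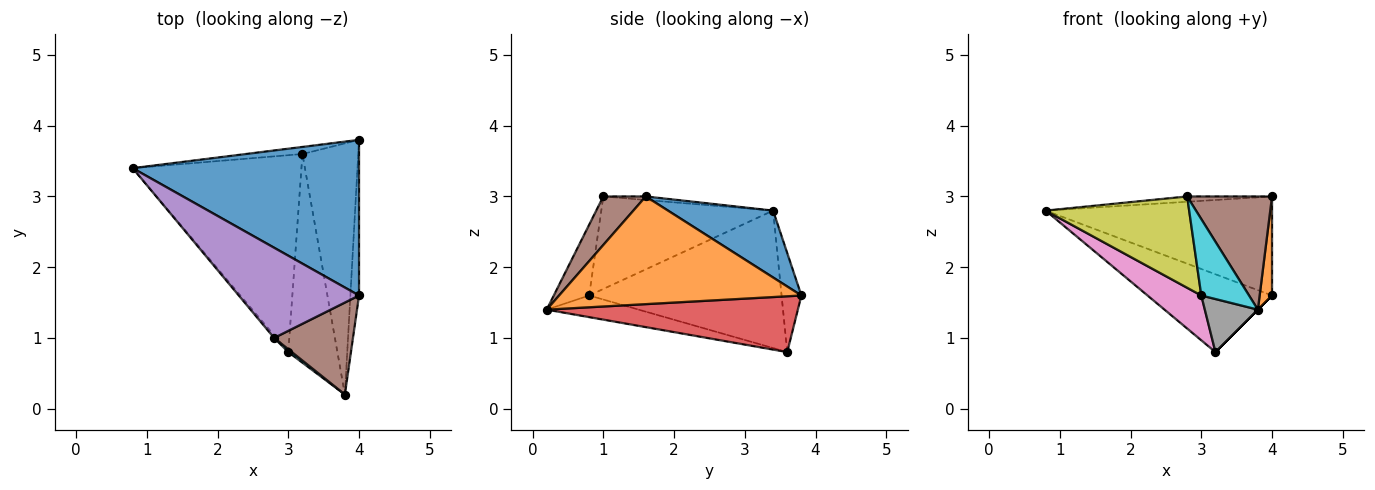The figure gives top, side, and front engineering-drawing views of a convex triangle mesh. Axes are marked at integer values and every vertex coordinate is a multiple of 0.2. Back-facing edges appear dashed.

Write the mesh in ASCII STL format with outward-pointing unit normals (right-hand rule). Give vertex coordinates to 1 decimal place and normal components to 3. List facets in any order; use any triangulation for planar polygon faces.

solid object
 facet normal 0.242 0.521 0.819
  outer loop
   vertex 4.0 1.6 3.0
   vertex 4.0 3.8 1.6
   vertex 0.8 3.4 2.8
  endloop
 endfacet
 facet normal 0.996 -0.051 -0.080
  outer loop
   vertex 4.0 1.6 3.0
   vertex 3.8 0.2 1.4
   vertex 4.0 3.8 1.6
  endloop
 endfacet
 facet normal -0.156 0.984 -0.089
  outer loop
   vertex 3.2 3.6 0.8
   vertex 0.8 3.4 2.8
   vertex 4.0 3.8 1.6
  endloop
 endfacet
 facet normal 0.707 0.000 -0.707
  outer loop
   vertex 3.2 3.6 0.8
   vertex 4.0 3.8 1.6
   vertex 3.8 0.2 1.4
  endloop
 endfacet
 facet normal -0.029 0.059 0.998
  outer loop
   vertex 2.8 1.0 3.0
   vertex 4.0 1.6 3.0
   vertex 0.8 3.4 2.8
  endloop
 endfacet
 facet normal 0.362 -0.724 0.588
  outer loop
   vertex 2.8 1.0 3.0
   vertex 3.8 0.2 1.4
   vertex 4.0 1.6 3.0
  endloop
 endfacet
 facet normal -0.622 -0.174 -0.764
  outer loop
   vertex 3.0 0.8 1.6
   vertex 0.8 3.4 2.8
   vertex 3.2 3.6 0.8
  endloop
 endfacet
 facet normal -0.393 -0.227 -0.891
  outer loop
   vertex 3.0 0.8 1.6
   vertex 3.2 3.6 0.8
   vertex 3.8 0.2 1.4
  endloop
 endfacet
 facet normal -0.767 -0.641 -0.018
  outer loop
   vertex 3.0 0.8 1.6
   vertex 2.8 1.0 3.0
   vertex 0.8 3.4 2.8
  endloop
 endfacet
 facet normal -0.595 -0.803 0.030
  outer loop
   vertex 3.0 0.8 1.6
   vertex 3.8 0.2 1.4
   vertex 2.8 1.0 3.0
  endloop
 endfacet
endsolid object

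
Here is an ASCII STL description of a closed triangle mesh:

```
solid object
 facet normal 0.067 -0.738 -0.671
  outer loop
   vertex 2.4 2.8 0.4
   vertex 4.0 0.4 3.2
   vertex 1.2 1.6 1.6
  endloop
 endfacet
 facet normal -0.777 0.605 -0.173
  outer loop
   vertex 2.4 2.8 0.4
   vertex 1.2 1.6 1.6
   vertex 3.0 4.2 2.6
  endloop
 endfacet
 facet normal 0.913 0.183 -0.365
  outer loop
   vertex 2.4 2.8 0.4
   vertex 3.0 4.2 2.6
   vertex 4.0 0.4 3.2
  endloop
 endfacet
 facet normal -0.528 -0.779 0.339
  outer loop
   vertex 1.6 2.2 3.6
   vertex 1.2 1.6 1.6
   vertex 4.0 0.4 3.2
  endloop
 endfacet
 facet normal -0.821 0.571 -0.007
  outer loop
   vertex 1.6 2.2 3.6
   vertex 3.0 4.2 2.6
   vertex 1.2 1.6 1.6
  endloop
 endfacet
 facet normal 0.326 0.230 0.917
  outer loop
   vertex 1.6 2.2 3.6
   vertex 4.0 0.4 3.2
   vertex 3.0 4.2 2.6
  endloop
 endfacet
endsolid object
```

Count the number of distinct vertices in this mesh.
5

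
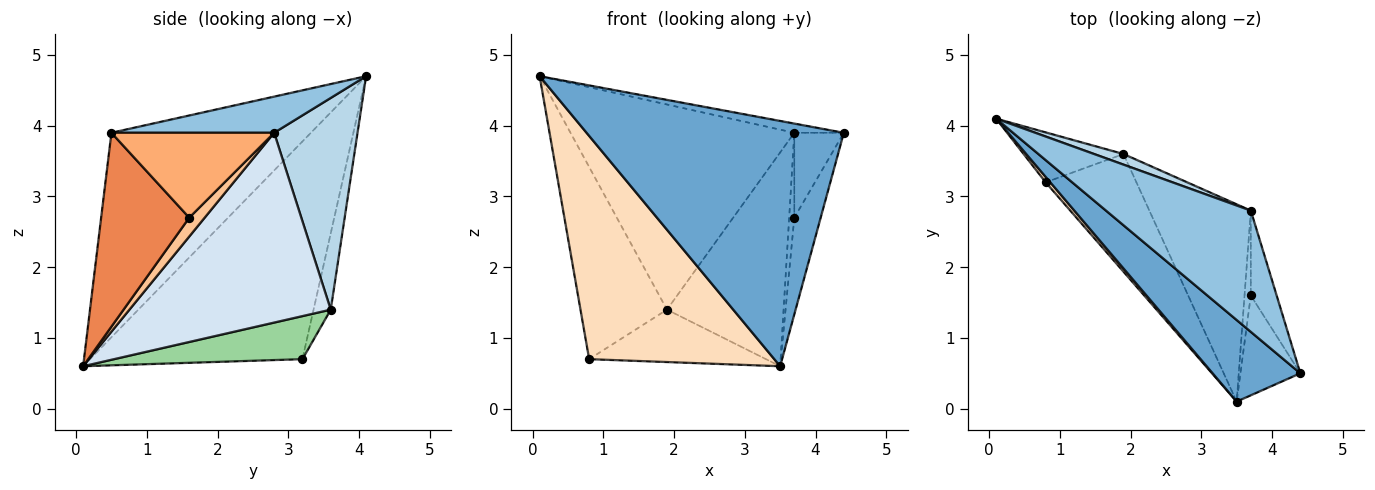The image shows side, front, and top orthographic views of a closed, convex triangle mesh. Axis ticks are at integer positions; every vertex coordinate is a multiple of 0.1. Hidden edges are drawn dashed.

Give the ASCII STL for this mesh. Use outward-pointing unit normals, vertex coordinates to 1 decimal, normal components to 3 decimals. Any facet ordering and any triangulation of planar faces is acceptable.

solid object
 facet normal -0.593 -0.764 0.254
  outer loop
   vertex 3.5 0.1 0.6
   vertex 4.4 0.5 3.9
   vertex 0.1 4.1 4.7
  endloop
 endfacet
 facet normal 0.242 0.074 0.968
  outer loop
   vertex 3.7 2.8 3.9
   vertex 0.1 4.1 4.7
   vertex 4.4 0.5 3.9
  endloop
 endfacet
 facet normal 0.349 0.936 0.048
  outer loop
   vertex 1.9 3.6 1.4
   vertex 0.1 4.1 4.7
   vertex 3.7 2.8 3.9
  endloop
 endfacet
 facet normal 0.785 0.455 -0.420
  outer loop
   vertex 1.9 3.6 1.4
   vertex 3.7 2.8 3.9
   vertex 3.5 0.1 0.6
  endloop
 endfacet
 facet normal 0.919 0.275 -0.284
  outer loop
   vertex 3.7 1.6 2.7
   vertex 4.4 0.5 3.9
   vertex 3.5 0.1 0.6
  endloop
 endfacet
 facet normal 0.919 0.280 -0.280
  outer loop
   vertex 3.7 1.6 2.7
   vertex 3.7 2.8 3.9
   vertex 4.4 0.5 3.9
  endloop
 endfacet
 facet normal 0.905 0.302 -0.302
  outer loop
   vertex 3.7 1.6 2.7
   vertex 3.5 0.1 0.6
   vertex 3.7 2.8 3.9
  endloop
 endfacet
 facet normal -0.754 -0.657 0.016
  outer loop
   vertex 0.8 3.2 0.7
   vertex 3.5 0.1 0.6
   vertex 0.1 4.1 4.7
  endloop
 endfacet
 facet normal -0.189 0.951 -0.247
  outer loop
   vertex 0.8 3.2 0.7
   vertex 0.1 4.1 4.7
   vertex 1.9 3.6 1.4
  endloop
 endfacet
 facet normal 0.398 0.373 -0.838
  outer loop
   vertex 0.8 3.2 0.7
   vertex 1.9 3.6 1.4
   vertex 3.5 0.1 0.6
  endloop
 endfacet
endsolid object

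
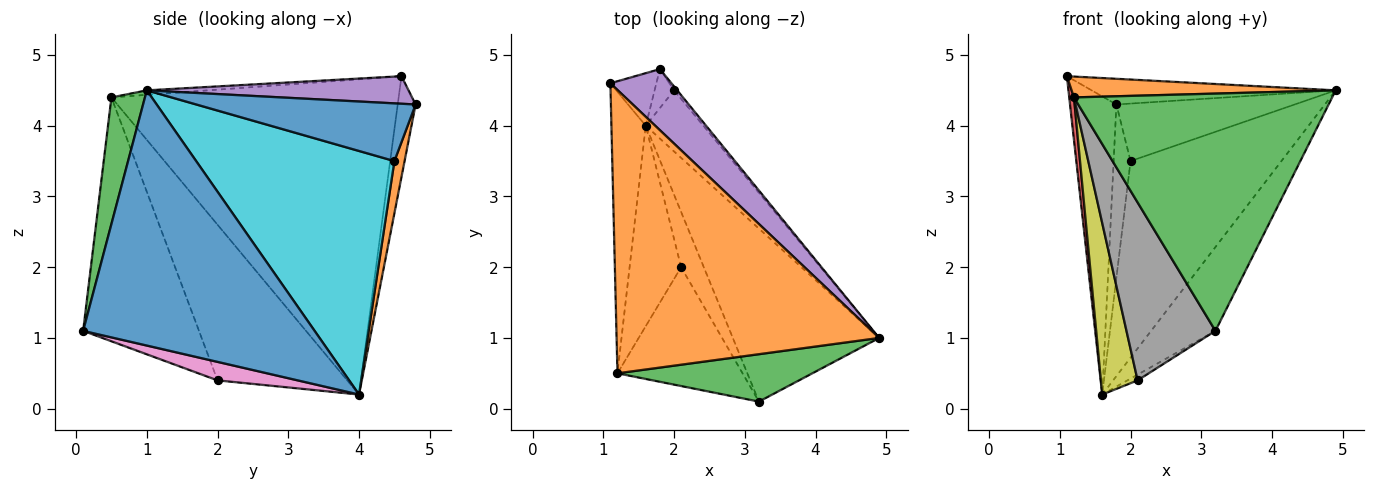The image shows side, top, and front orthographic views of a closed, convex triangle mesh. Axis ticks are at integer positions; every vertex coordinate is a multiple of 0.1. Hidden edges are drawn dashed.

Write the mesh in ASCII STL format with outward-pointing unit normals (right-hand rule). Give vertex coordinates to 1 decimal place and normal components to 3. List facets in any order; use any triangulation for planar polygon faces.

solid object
 facet normal 0.843 0.234 -0.484
  outer loop
   vertex 1.6 4.0 0.2
   vertex 4.9 1.0 4.5
   vertex 3.2 0.1 1.1
  endloop
 endfacet
 facet normal -0.017 -0.073 0.997
  outer loop
   vertex 1.2 0.5 4.4
   vertex 4.9 1.0 4.5
   vertex 1.1 4.6 4.7
  endloop
 endfacet
 facet normal 0.126 -0.973 0.194
  outer loop
   vertex 1.2 0.5 4.4
   vertex 3.2 0.1 1.1
   vertex 4.9 1.0 4.5
  endloop
 endfacet
 facet normal -0.994 -0.016 -0.108
  outer loop
   vertex 1.2 0.5 4.4
   vertex 1.1 4.6 4.7
   vertex 1.6 4.0 0.2
  endloop
 endfacet
 facet normal 0.384 0.358 0.851
  outer loop
   vertex 1.8 4.8 4.3
   vertex 1.1 4.6 4.7
   vertex 4.9 1.0 4.5
  endloop
 endfacet
 facet normal -0.356 0.920 -0.162
  outer loop
   vertex 1.8 4.8 4.3
   vertex 1.6 4.0 0.2
   vertex 1.1 4.6 4.7
  endloop
 endfacet
 facet normal 0.630 0.080 -0.772
  outer loop
   vertex 2.1 2.0 0.4
   vertex 1.6 4.0 0.2
   vertex 3.2 0.1 1.1
  endloop
 endfacet
 facet normal -0.735 -0.564 -0.377
  outer loop
   vertex 2.1 2.0 0.4
   vertex 3.2 0.1 1.1
   vertex 1.2 0.5 4.4
  endloop
 endfacet
 facet normal -0.917 -0.260 -0.304
  outer loop
   vertex 2.1 2.0 0.4
   vertex 1.2 0.5 4.4
   vertex 1.6 4.0 0.2
  endloop
 endfacet
 facet normal 0.782 0.595 -0.185
  outer loop
   vertex 2.0 4.5 3.5
   vertex 4.9 1.0 4.5
   vertex 1.6 4.0 0.2
  endloop
 endfacet
 facet normal 0.775 0.630 -0.043
  outer loop
   vertex 2.0 4.5 3.5
   vertex 1.8 4.8 4.3
   vertex 4.9 1.0 4.5
  endloop
 endfacet
 facet normal 0.506 0.841 -0.189
  outer loop
   vertex 2.0 4.5 3.5
   vertex 1.6 4.0 0.2
   vertex 1.8 4.8 4.3
  endloop
 endfacet
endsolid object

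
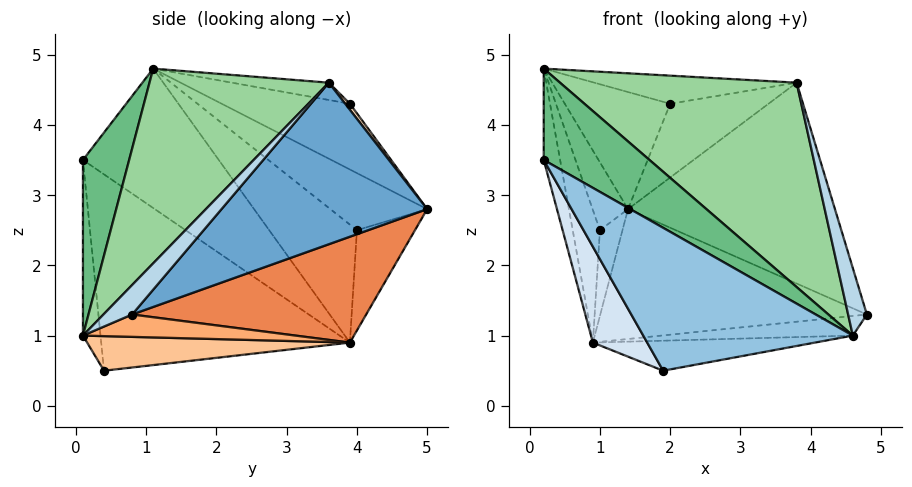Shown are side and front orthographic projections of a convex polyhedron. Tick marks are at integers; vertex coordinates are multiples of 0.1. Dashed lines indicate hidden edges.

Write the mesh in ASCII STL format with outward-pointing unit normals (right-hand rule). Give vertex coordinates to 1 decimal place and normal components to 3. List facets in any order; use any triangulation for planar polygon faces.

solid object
 facet normal 0.657 0.661 -0.362
  outer loop
   vertex 3.8 3.6 4.6
   vertex 4.8 0.8 1.3
   vertex 1.4 5.0 2.8
  endloop
 endfacet
 facet normal -0.083 -0.986 -0.145
  outer loop
   vertex 4.6 0.1 1.0
   vertex 0.2 0.1 3.5
   vertex 1.9 0.4 0.5
  endloop
 endfacet
 facet normal 0.680 -0.444 0.583
  outer loop
   vertex 4.6 0.1 1.0
   vertex 4.8 0.8 1.3
   vertex 3.8 3.6 4.6
  endloop
 endfacet
 facet normal -0.847 -0.185 -0.498
  outer loop
   vertex 0.9 3.9 0.9
   vertex 1.9 0.4 0.5
   vertex 0.2 0.1 3.5
  endloop
 endfacet
 facet normal 0.564 0.642 -0.520
  outer loop
   vertex 0.9 3.9 0.9
   vertex 1.4 5.0 2.8
   vertex 4.8 0.8 1.3
  endloop
 endfacet
 facet normal 0.325 0.293 -0.899
  outer loop
   vertex 0.9 3.9 0.9
   vertex 4.8 0.8 1.3
   vertex 4.6 0.1 1.0
  endloop
 endfacet
 facet normal 0.197 0.167 -0.966
  outer loop
   vertex 0.9 3.9 0.9
   vertex 4.6 0.1 1.0
   vertex 1.9 0.4 0.5
  endloop
 endfacet
 facet normal 0.039 0.813 0.581
  outer loop
   vertex 2.0 3.9 4.3
   vertex 3.8 3.6 4.6
   vertex 1.4 5.0 2.8
  endloop
 endfacet
 facet normal 0.327 -0.749 0.576
  outer loop
   vertex 0.2 1.1 4.8
   vertex 0.2 0.1 3.5
   vertex 4.6 0.1 1.0
  endloop
 endfacet
 facet normal 0.447 -0.590 0.673
  outer loop
   vertex 0.2 1.1 4.8
   vertex 4.6 0.1 1.0
   vertex 3.8 3.6 4.6
  endloop
 endfacet
 facet normal -0.119 0.248 0.961
  outer loop
   vertex 0.2 1.1 4.8
   vertex 3.8 3.6 4.6
   vertex 2.0 3.9 4.3
  endloop
 endfacet
 facet normal -0.611 0.502 0.612
  outer loop
   vertex 0.2 1.1 4.8
   vertex 2.0 3.9 4.3
   vertex 1.4 5.0 2.8
  endloop
 endfacet
 facet normal -0.989 0.119 -0.092
  outer loop
   vertex 0.2 1.1 4.8
   vertex 0.9 3.9 0.9
   vertex 0.2 0.1 3.5
  endloop
 endfacet
 facet normal -0.932 0.362 0.036
  outer loop
   vertex 1.0 4.0 2.5
   vertex 1.4 5.0 2.8
   vertex 0.9 3.9 0.9
  endloop
 endfacet
 facet normal -0.934 0.342 0.106
  outer loop
   vertex 1.0 4.0 2.5
   vertex 0.2 1.1 4.8
   vertex 1.4 5.0 2.8
  endloop
 endfacet
 facet normal -0.954 0.296 0.041
  outer loop
   vertex 1.0 4.0 2.5
   vertex 0.9 3.9 0.9
   vertex 0.2 1.1 4.8
  endloop
 endfacet
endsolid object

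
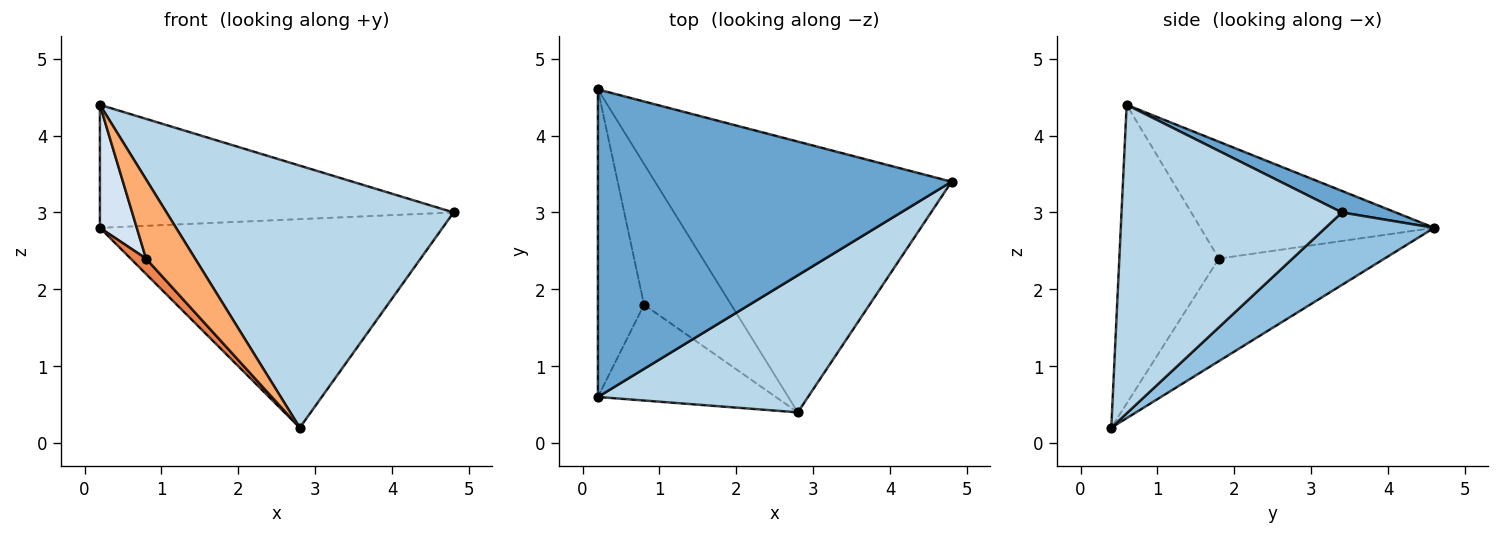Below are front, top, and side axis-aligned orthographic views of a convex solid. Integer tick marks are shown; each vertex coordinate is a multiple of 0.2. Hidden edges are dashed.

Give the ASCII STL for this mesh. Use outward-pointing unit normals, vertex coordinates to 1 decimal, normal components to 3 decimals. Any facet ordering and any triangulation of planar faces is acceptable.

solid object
 facet normal 0.056 0.371 0.927
  outer loop
   vertex 0.2 0.6 4.4
   vertex 4.8 3.4 3.0
   vertex 0.2 4.6 2.8
  endloop
 endfacet
 facet normal 0.190 0.599 -0.778
  outer loop
   vertex 2.8 0.4 0.2
   vertex 0.2 4.6 2.8
   vertex 4.8 3.4 3.0
  endloop
 endfacet
 facet normal 0.563 -0.733 0.383
  outer loop
   vertex 2.8 0.4 0.2
   vertex 4.8 3.4 3.0
   vertex 0.2 0.6 4.4
  endloop
 endfacet
 facet normal -0.920 -0.145 -0.363
  outer loop
   vertex 0.8 1.8 2.4
   vertex 0.2 0.6 4.4
   vertex 0.2 4.6 2.8
  endloop
 endfacet
 facet normal -0.760 -0.071 -0.646
  outer loop
   vertex 0.8 1.8 2.4
   vertex 0.2 4.6 2.8
   vertex 2.8 0.4 0.2
  endloop
 endfacet
 facet normal -0.791 -0.390 -0.471
  outer loop
   vertex 0.8 1.8 2.4
   vertex 2.8 0.4 0.2
   vertex 0.2 0.6 4.4
  endloop
 endfacet
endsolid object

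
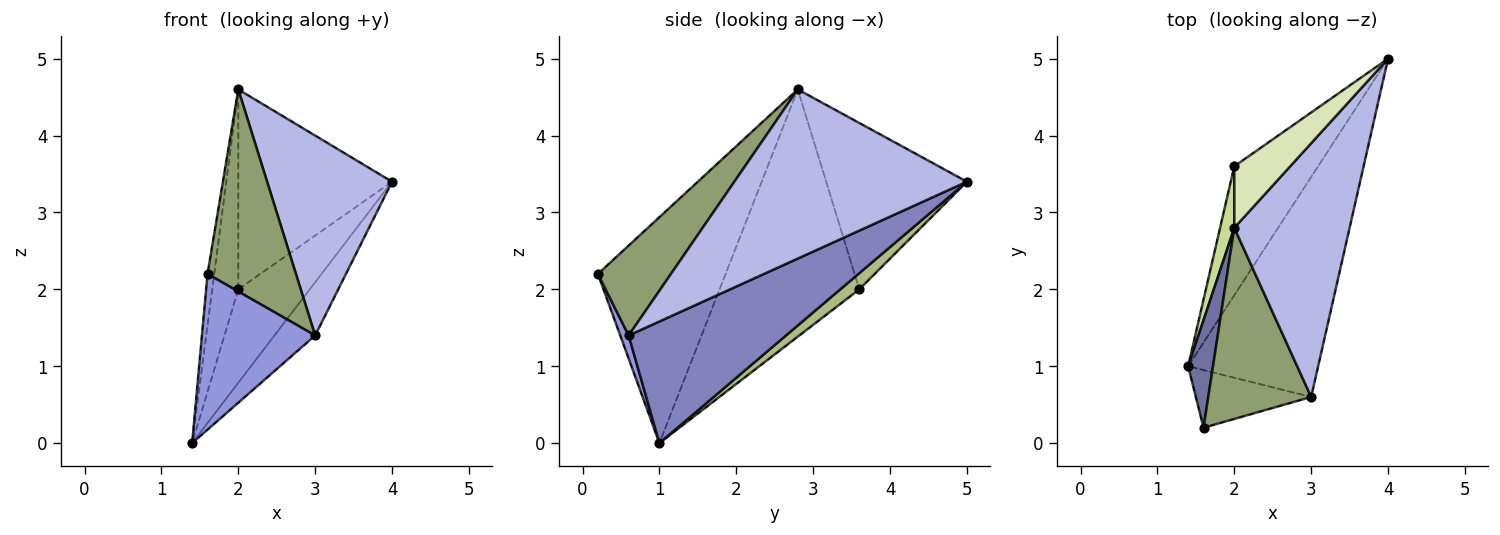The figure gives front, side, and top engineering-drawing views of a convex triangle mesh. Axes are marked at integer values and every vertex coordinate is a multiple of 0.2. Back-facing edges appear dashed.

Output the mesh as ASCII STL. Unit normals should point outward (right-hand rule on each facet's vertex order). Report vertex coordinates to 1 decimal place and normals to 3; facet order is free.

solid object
 facet normal -0.993 0.052 0.109
  outer loop
   vertex 2.0 2.8 4.6
   vertex 1.4 1.0 0.0
   vertex 1.6 0.2 2.2
  endloop
 endfacet
 facet normal 0.673 0.174 -0.719
  outer loop
   vertex 3.0 0.6 1.4
   vertex 1.4 1.0 0.0
   vertex 4.0 5.0 3.4
  endloop
 endfacet
 facet normal 0.069 -0.935 -0.346
  outer loop
   vertex 3.0 0.6 1.4
   vertex 1.6 0.2 2.2
   vertex 1.4 1.0 0.0
  endloop
 endfacet
 facet normal 0.755 -0.406 0.515
  outer loop
   vertex 3.0 0.6 1.4
   vertex 4.0 5.0 3.4
   vertex 2.0 2.8 4.6
  endloop
 endfacet
 facet normal 0.515 -0.623 0.589
  outer loop
   vertex 3.0 0.6 1.4
   vertex 2.0 2.8 4.6
   vertex 1.6 0.2 2.2
  endloop
 endfacet
 facet normal 0.154 0.580 -0.800
  outer loop
   vertex 2.0 3.6 2.0
   vertex 4.0 5.0 3.4
   vertex 1.4 1.0 0.0
  endloop
 endfacet
 facet normal -0.981 0.183 0.056
  outer loop
   vertex 2.0 3.6 2.0
   vertex 1.4 1.0 0.0
   vertex 2.0 2.8 4.6
  endloop
 endfacet
 facet normal -0.658 0.719 0.221
  outer loop
   vertex 2.0 3.6 2.0
   vertex 2.0 2.8 4.6
   vertex 4.0 5.0 3.4
  endloop
 endfacet
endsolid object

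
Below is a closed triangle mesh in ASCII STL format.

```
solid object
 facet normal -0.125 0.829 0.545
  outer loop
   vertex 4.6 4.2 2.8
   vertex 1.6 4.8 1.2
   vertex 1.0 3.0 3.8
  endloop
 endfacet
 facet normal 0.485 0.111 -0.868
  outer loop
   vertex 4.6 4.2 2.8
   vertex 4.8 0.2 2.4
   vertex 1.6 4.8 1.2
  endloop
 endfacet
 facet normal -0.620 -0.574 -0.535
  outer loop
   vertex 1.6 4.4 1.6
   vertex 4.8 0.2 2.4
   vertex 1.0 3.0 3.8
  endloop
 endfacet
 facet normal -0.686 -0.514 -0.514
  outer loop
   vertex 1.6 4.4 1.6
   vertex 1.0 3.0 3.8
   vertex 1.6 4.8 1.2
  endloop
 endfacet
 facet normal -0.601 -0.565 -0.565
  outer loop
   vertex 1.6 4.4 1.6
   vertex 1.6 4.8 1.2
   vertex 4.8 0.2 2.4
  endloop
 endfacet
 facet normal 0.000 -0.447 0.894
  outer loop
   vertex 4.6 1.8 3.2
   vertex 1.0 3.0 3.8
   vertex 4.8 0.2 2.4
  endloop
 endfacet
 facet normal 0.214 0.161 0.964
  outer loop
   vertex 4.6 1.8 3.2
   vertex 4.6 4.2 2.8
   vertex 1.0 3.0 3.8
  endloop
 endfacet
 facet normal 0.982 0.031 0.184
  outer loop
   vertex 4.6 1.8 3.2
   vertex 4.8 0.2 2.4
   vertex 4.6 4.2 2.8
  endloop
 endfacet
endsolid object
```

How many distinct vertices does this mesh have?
6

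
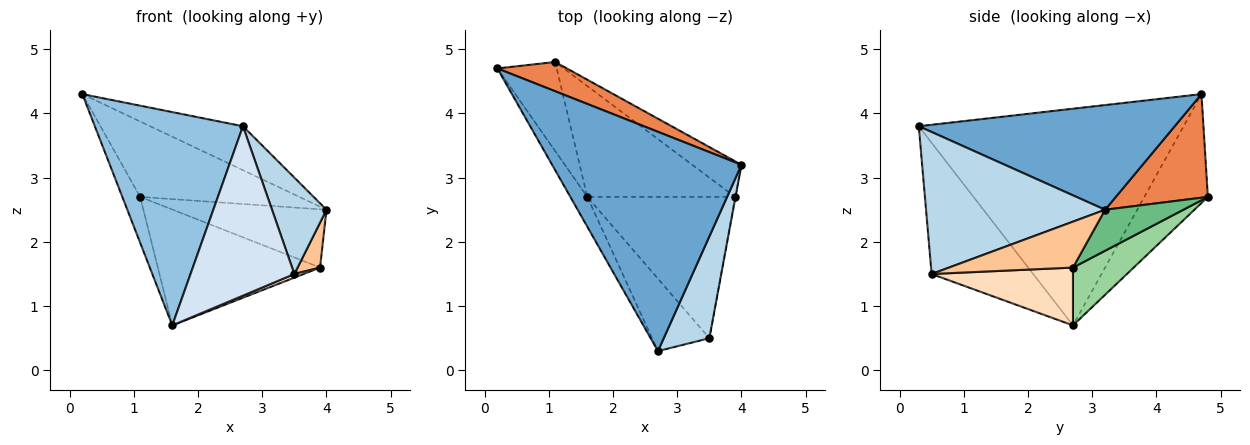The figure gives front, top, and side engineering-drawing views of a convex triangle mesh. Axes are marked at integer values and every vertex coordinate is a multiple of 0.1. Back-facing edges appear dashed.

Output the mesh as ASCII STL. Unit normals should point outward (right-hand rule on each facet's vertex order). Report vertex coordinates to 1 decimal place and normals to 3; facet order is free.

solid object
 facet normal 0.477 0.173 0.862
  outer loop
   vertex 2.7 0.3 3.8
   vertex 4.0 3.2 2.5
   vertex 0.2 4.7 4.3
  endloop
 endfacet
 facet normal -0.871 -0.487 -0.068
  outer loop
   vertex 1.6 2.7 0.7
   vertex 2.7 0.3 3.8
   vertex 0.2 4.7 4.3
  endloop
 endfacet
 facet normal 0.914 -0.278 0.294
  outer loop
   vertex 3.5 0.5 1.5
   vertex 4.0 3.2 2.5
   vertex 2.7 0.3 3.8
  endloop
 endfacet
 facet normal -0.669 -0.684 -0.292
  outer loop
   vertex 3.5 0.5 1.5
   vertex 2.7 0.3 3.8
   vertex 1.6 2.7 0.7
  endloop
 endfacet
 facet normal 0.475 0.821 0.318
  outer loop
   vertex 1.1 4.8 2.7
   vertex 0.2 4.7 4.3
   vertex 4.0 3.2 2.5
  endloop
 endfacet
 facet normal -0.853 0.239 -0.465
  outer loop
   vertex 1.1 4.8 2.7
   vertex 1.6 2.7 0.7
   vertex 0.2 4.7 4.3
  endloop
 endfacet
 facet normal 0.984 -0.178 -0.010
  outer loop
   vertex 3.9 2.7 1.6
   vertex 4.0 3.2 2.5
   vertex 3.5 0.5 1.5
  endloop
 endfacet
 facet normal 0.364 -0.024 -0.931
  outer loop
   vertex 3.9 2.7 1.6
   vertex 3.5 0.5 1.5
   vertex 1.6 2.7 0.7
  endloop
 endfacet
 facet normal 0.399 0.782 -0.479
  outer loop
   vertex 3.9 2.7 1.6
   vertex 1.1 4.8 2.7
   vertex 4.0 3.2 2.5
  endloop
 endfacet
 facet normal 0.261 0.698 -0.667
  outer loop
   vertex 3.9 2.7 1.6
   vertex 1.6 2.7 0.7
   vertex 1.1 4.8 2.7
  endloop
 endfacet
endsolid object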